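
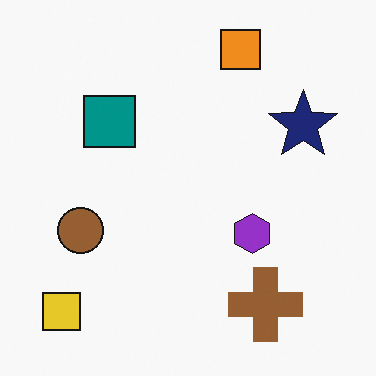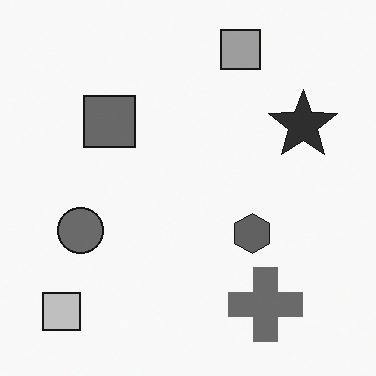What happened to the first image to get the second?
The second image is the first converted to grayscale.

All color is removed — every shape is now a shade of grey.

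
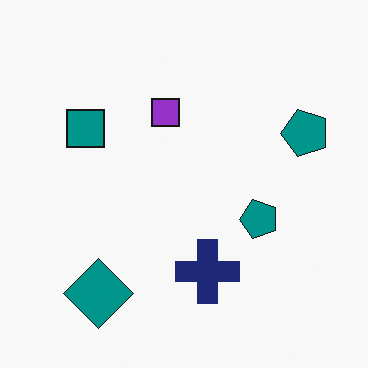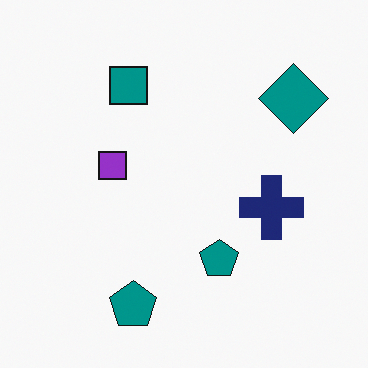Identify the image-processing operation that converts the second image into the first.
It was transposed (reflected across the top-left ↔ bottom-right diagonal).

Shapes have swapped their row and column positions — what was in the top-right is now in the bottom-left — a diagonal reflection.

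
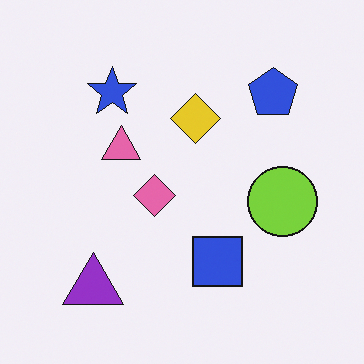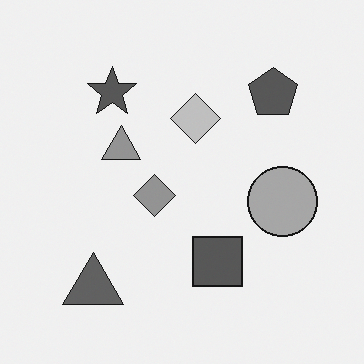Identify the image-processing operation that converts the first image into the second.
The transformation is: converted to grayscale.

All color is removed — every shape is now a shade of grey.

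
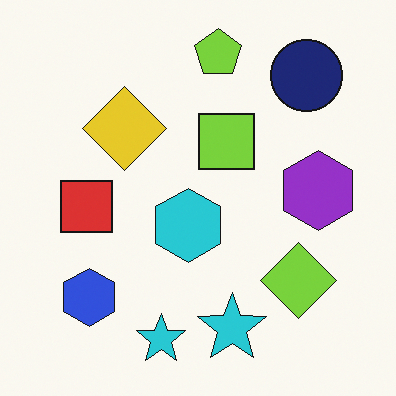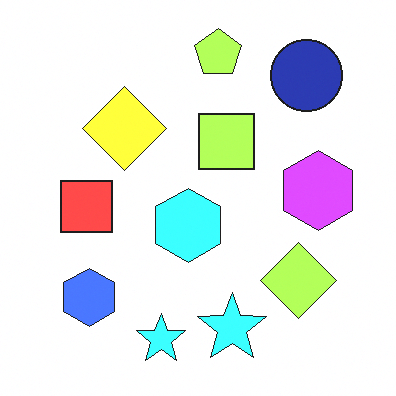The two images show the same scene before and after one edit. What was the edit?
This is the original image brightened a lot.

Every pixel — background and shapes alike — is uniformly brightened.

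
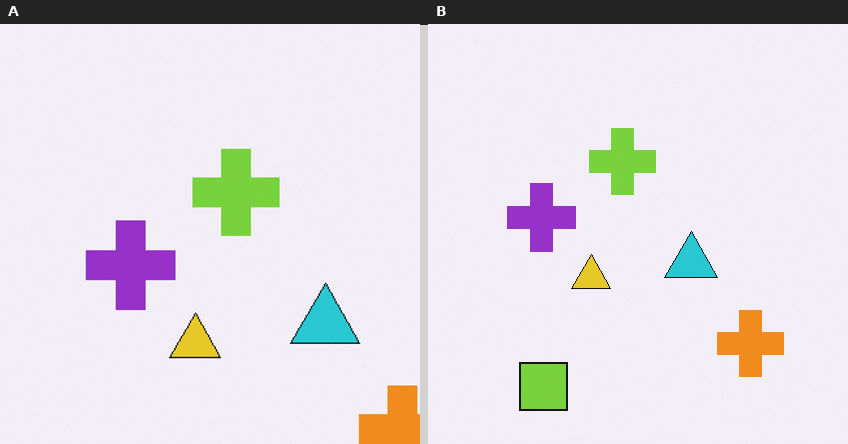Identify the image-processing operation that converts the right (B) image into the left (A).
The transformation is: cropped slightly and scaled back up.

The visible shapes are larger and the field of view is narrower; shapes near the original edges may be partly or wholly outside the frame — a crop-and-rescale.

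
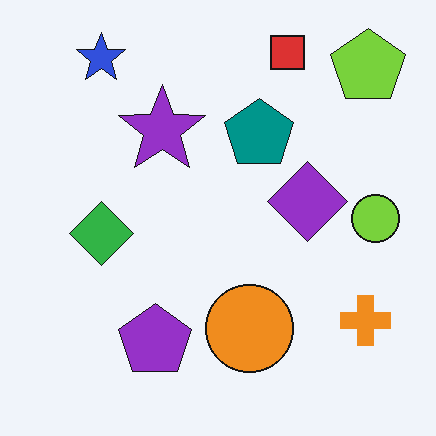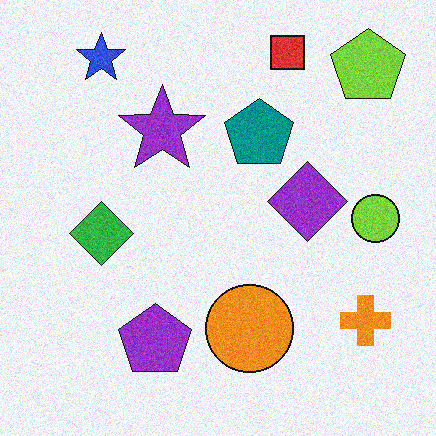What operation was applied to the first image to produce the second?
The second image is the first degraded with visible gaussian noise.

Random speckle covers the whole image, including the flat background.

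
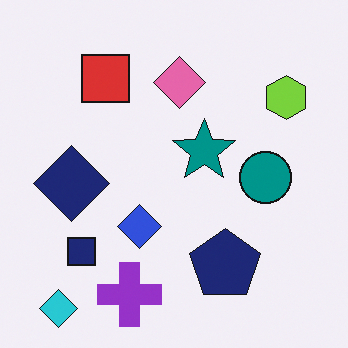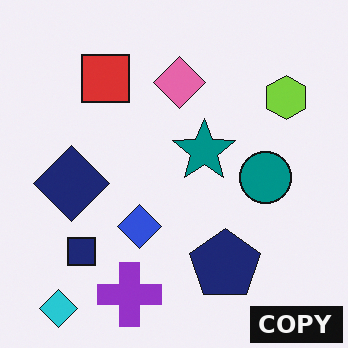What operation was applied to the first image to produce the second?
The second image is the first watermarked with the text "COPY" in the lower-right corner.

A dark label reading "COPY" appears in the lower-right corner.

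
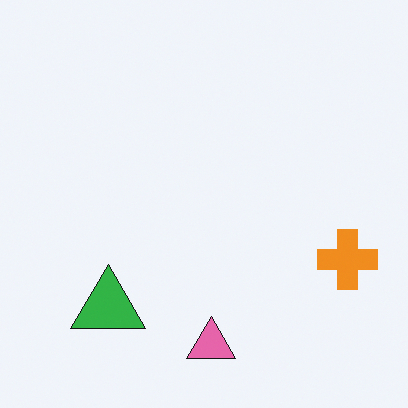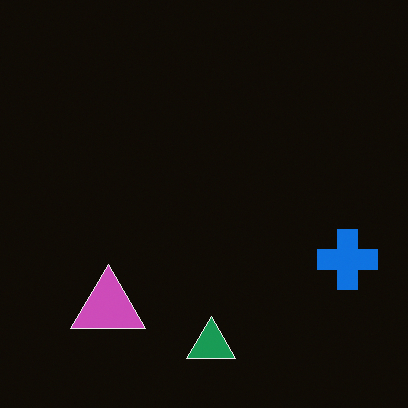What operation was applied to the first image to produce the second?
The transformation is: color-inverted (negative).

The light background has become dark and every shape's color is its complement — a photographic negative.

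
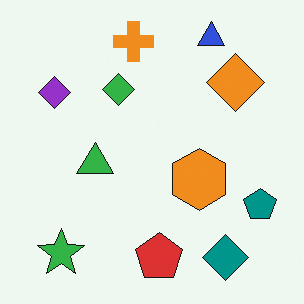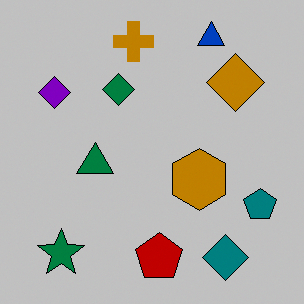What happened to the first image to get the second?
The image was heavily posterized to just a handful of flat colors.

Each flat color has snapped to a coarser quantized level — most visibly, the near-white background has dropped to a flat grey.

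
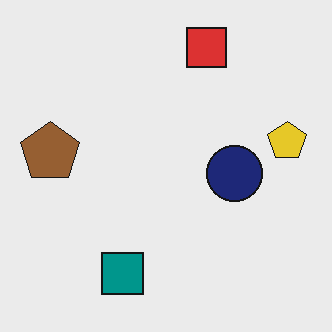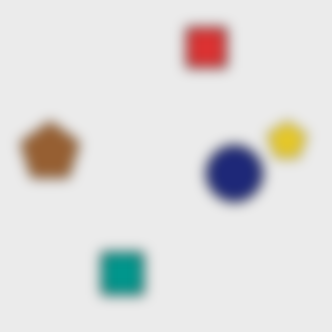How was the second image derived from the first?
The second image is the first strongly gaussian-blurred.

Shape edges and outlines are uniformly softened across the whole image.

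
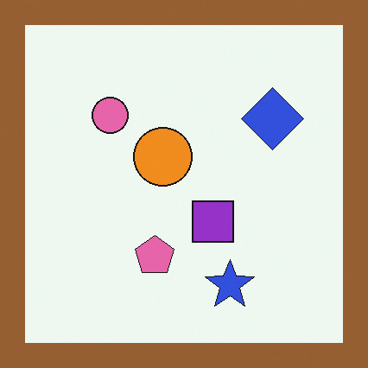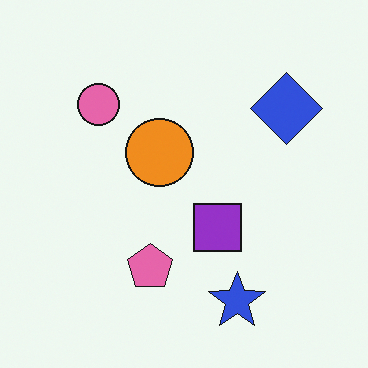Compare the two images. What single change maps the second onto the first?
The transformation is: framed with a brown border.

A solid brown frame runs around the edge of the first image, with the content slightly shrunk inside it.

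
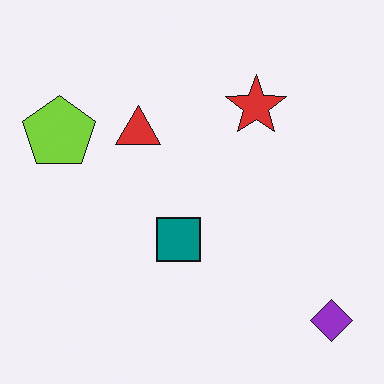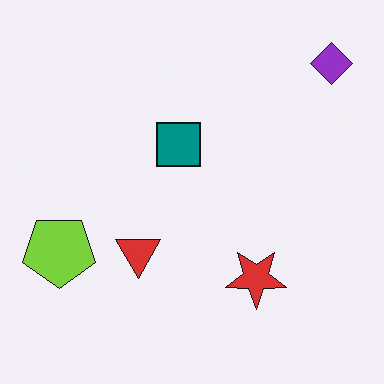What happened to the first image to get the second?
The image was flipped vertically (top ↔ bottom).

The purple diamond is in the bottom-right of the first image and the top-right of the second — shapes on opposite sides of the horizontal midline have swapped in a mirror flip.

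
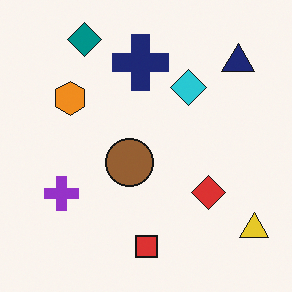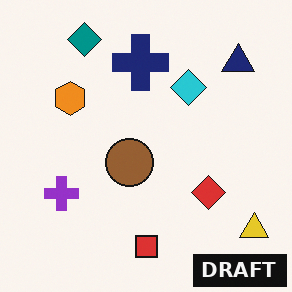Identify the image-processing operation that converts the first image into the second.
Watermarked with the text "DRAFT" in the lower-right corner.

A dark label reading "DRAFT" appears in the lower-right corner.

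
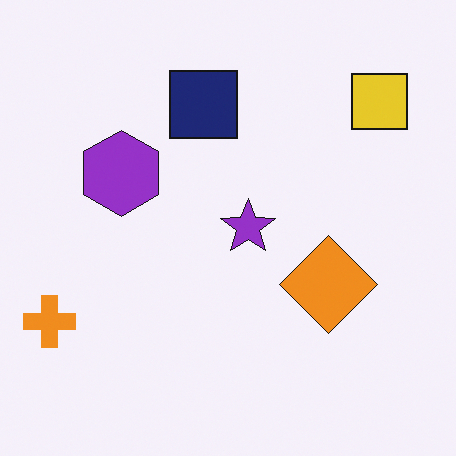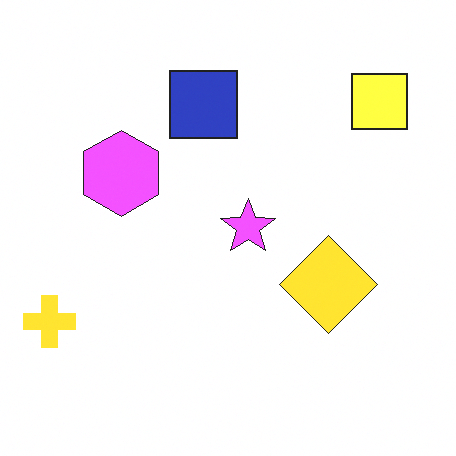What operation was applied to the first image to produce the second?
The second image is the first brightened a lot.

Every pixel — background and shapes alike — is uniformly brightened.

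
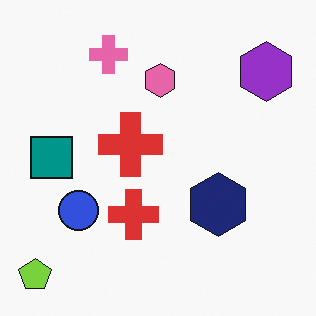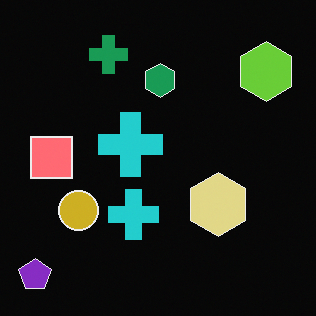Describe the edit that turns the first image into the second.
It was color-inverted (negative).

The light background has become dark and every shape's color is its complement — a photographic negative.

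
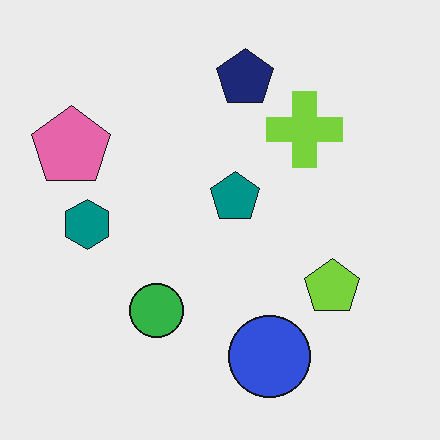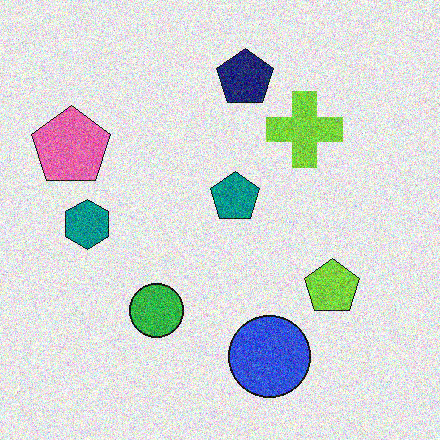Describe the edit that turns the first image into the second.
The image was degraded with a thick layer of grain.

Random speckle covers the whole image, including the flat background.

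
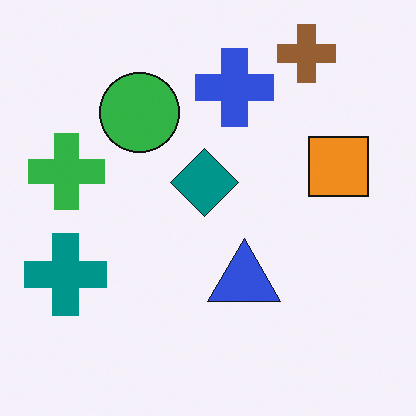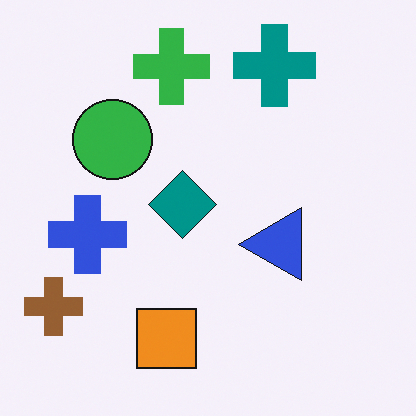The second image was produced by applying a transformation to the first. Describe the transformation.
The transformation is: transposed (reflected across the top-left ↔ bottom-right diagonal).

Shapes have swapped their row and column positions — what was in the top-right is now in the bottom-left — a diagonal reflection.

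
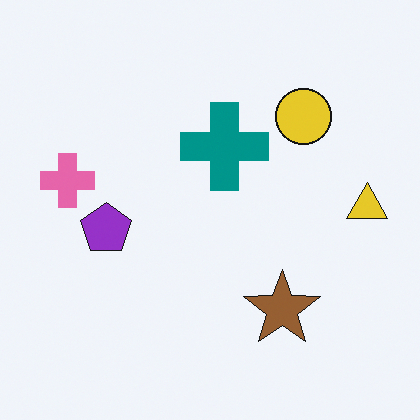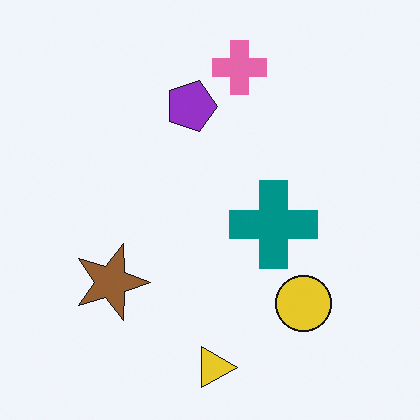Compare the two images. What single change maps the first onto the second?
The second image is the first rotated 90° clockwise.

The yellow triangle sits in the right of the first image and the bottom of the second — consistent with a whole-image 90° clockwise rotation.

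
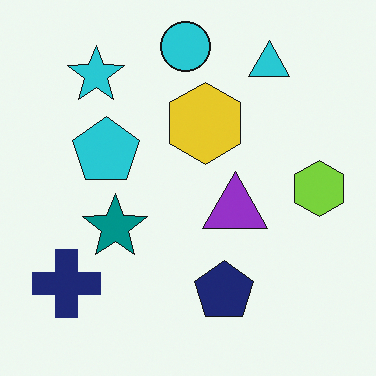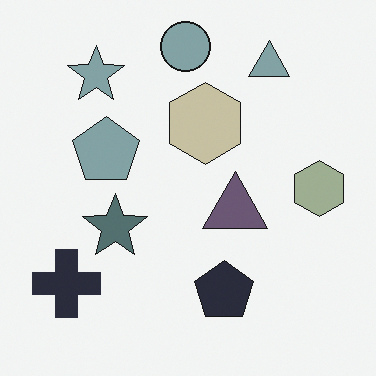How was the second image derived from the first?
It was made much more muted (saturation change).

All colors are more muted and greyish — a global saturation change.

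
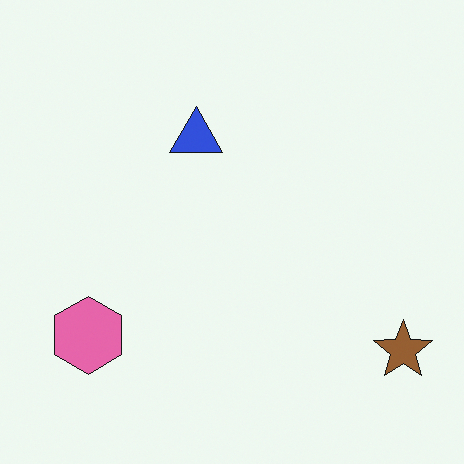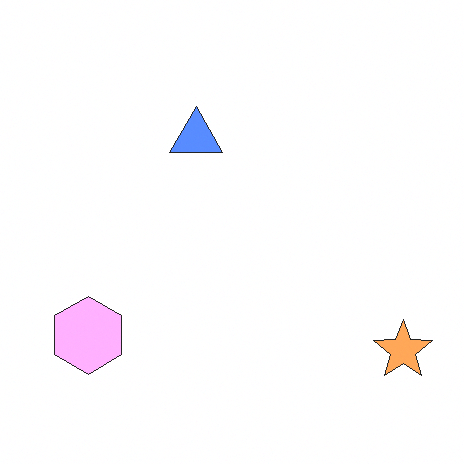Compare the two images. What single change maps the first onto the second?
It was noticeably brightened.

Every pixel — background and shapes alike — is uniformly brightened.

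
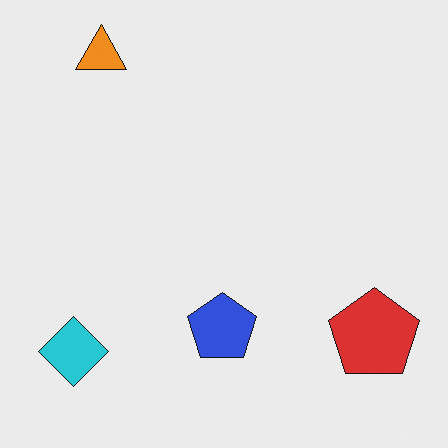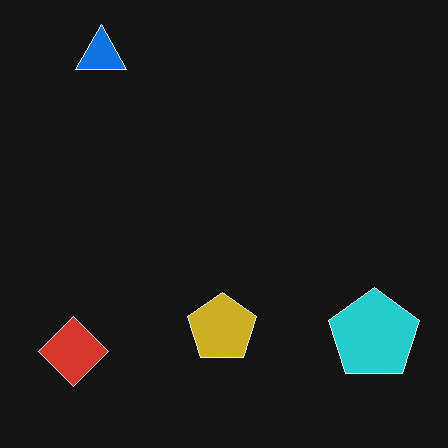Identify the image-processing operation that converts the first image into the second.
Color-inverted (negative).

The light background has become dark and every shape's color is its complement — a photographic negative.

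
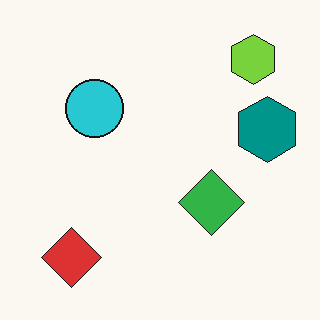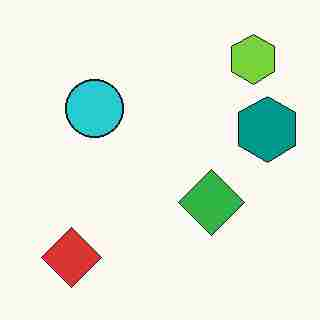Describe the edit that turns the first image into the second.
The second image is the first degraded with heavy JPEG compression.

Blocky 8×8 compression artifacts appear around shape edges and the flat background shows ringing — characteristic JPEG degradation.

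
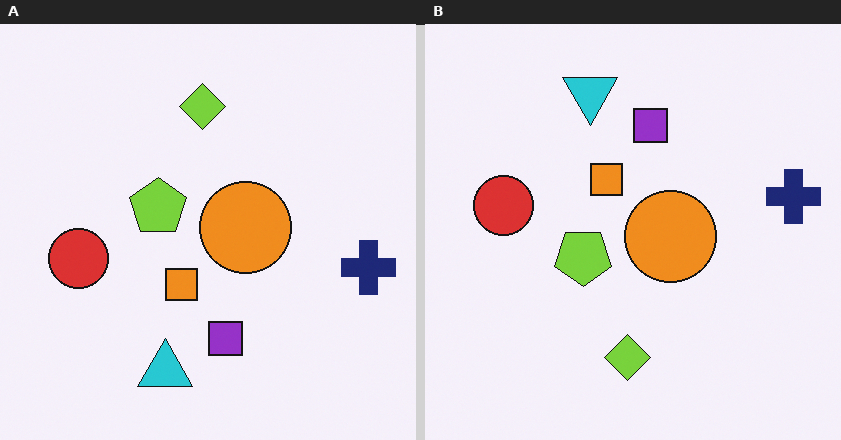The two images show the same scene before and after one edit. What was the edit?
The right (B) image is the left (A) flipped vertically (top ↔ bottom).

The cyan triangle is in the bottom of the left (A) image and the top of the right (B) — shapes on opposite sides of the horizontal midline have swapped in a mirror flip.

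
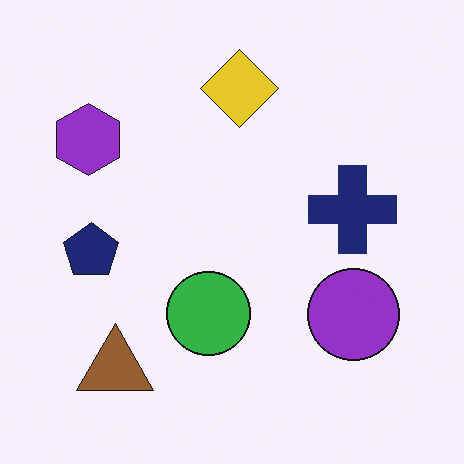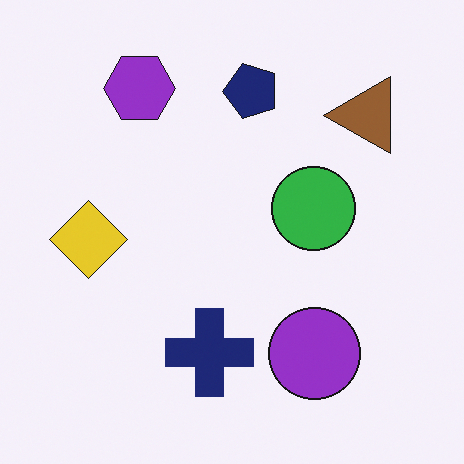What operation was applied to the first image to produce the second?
Transposed (reflected across the top-left ↔ bottom-right diagonal).

Shapes have swapped their row and column positions — what was in the top-right is now in the bottom-left — a diagonal reflection.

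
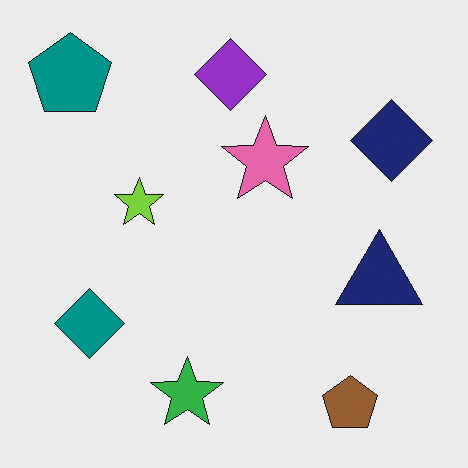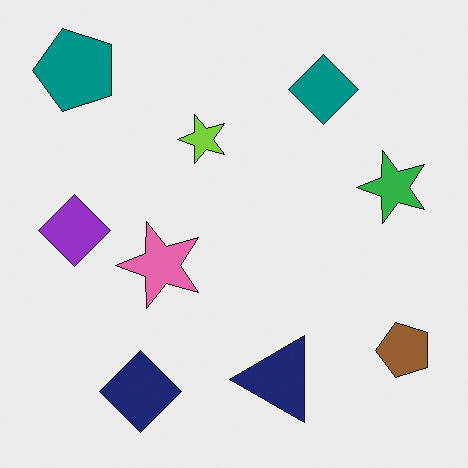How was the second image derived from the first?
Transposed (reflected across the top-left ↔ bottom-right diagonal).

Shapes have swapped their row and column positions — what was in the top-right is now in the bottom-left — a diagonal reflection.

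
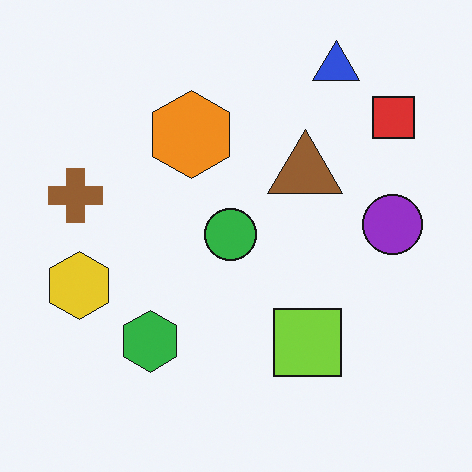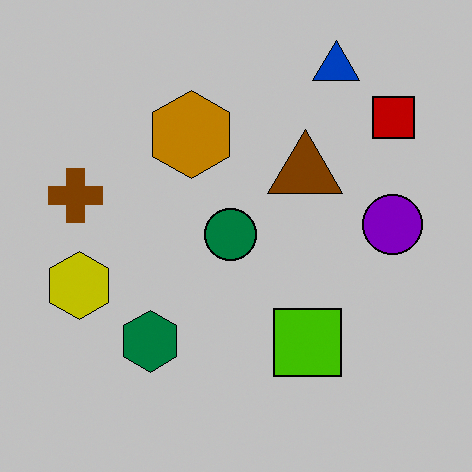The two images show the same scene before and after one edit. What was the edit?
Heavily posterized to just a handful of flat colors.

Each flat color has snapped to a coarser quantized level — most visibly, the near-white background has dropped to a flat grey.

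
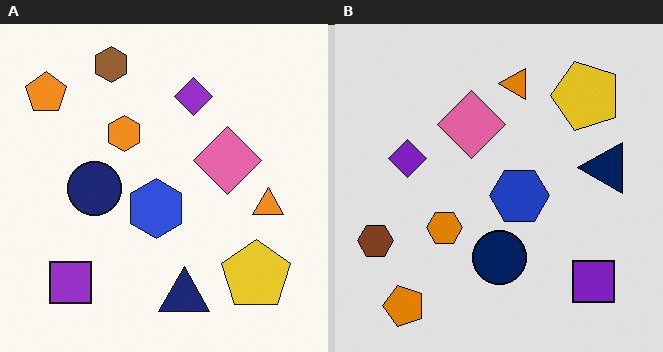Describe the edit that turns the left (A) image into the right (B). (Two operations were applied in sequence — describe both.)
This is the original image moderately posterized, then rotated 90° counter-clockwise.

Each flat color has snapped to a coarser quantized level — most visibly, the near-white background has dropped to a flat grey. The orange pentagon sits in the top-left of the left (A) image and the bottom-left of the right (B) — consistent with a whole-image 90° counter-clockwise rotation.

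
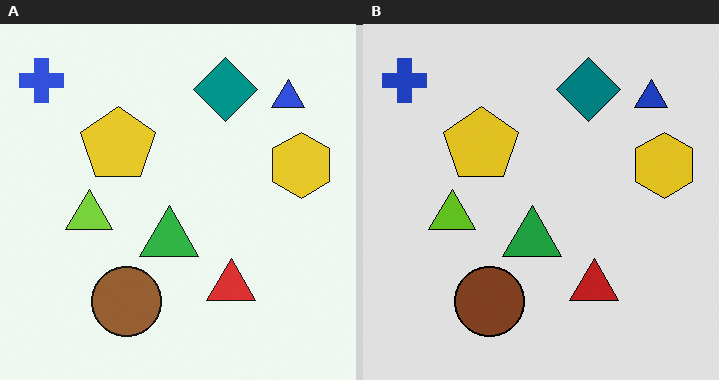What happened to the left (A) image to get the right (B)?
The transformation is: posterized to a reduced palette.

Each flat color has snapped to a coarser quantized level — most visibly, the near-white background has dropped to a flat grey.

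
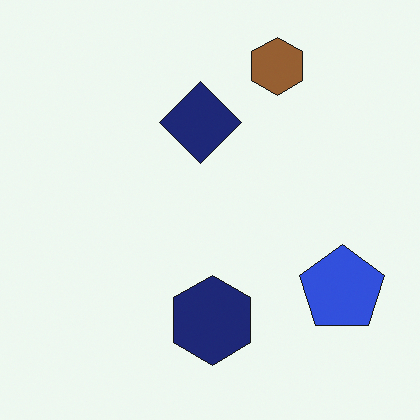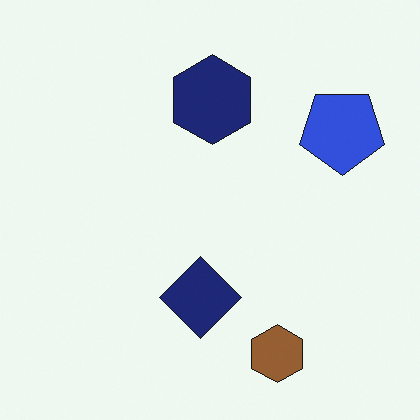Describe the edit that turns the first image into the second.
This is the original image flipped vertically (top ↔ bottom).

The brown hexagon is in the top of the first image and the bottom of the second — shapes on opposite sides of the horizontal midline have swapped in a mirror flip.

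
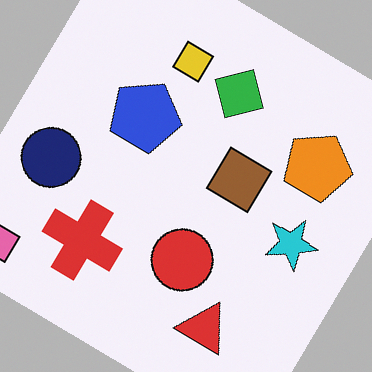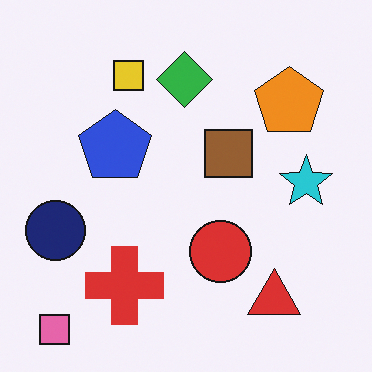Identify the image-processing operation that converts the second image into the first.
This is the original image rotated clockwise by a large amount — several tens of degrees.

Every shape is tilted by the same angle and the image corners show triangular fill wedges — a whole-image rotation by a non-right angle.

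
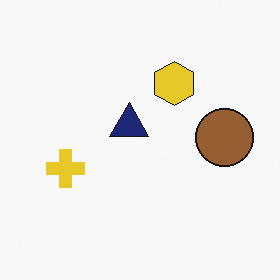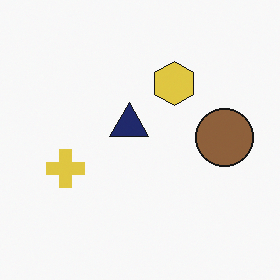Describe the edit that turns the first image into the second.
The transformation is: slightly desaturated.

All colors are more muted and greyish — a global saturation change.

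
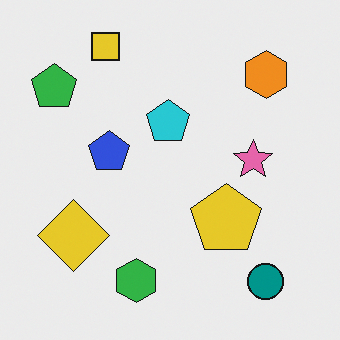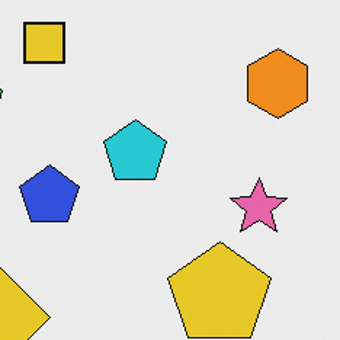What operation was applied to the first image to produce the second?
The image was cropped to a modestly smaller region and rescaled.

The visible shapes are larger and the field of view is narrower; shapes near the original edges may be partly or wholly outside the frame — a crop-and-rescale.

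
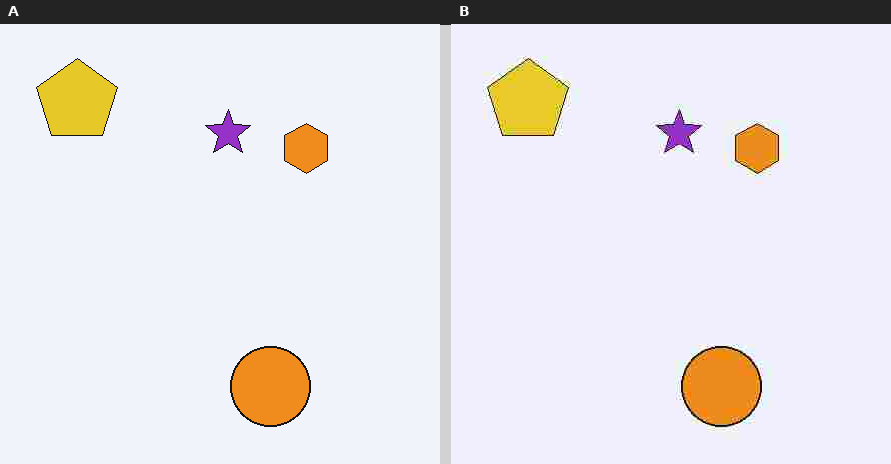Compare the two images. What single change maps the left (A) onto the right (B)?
Degraded with heavy JPEG compression.

Blocky 8×8 compression artifacts appear around shape edges and the flat background shows ringing — characteristic JPEG degradation.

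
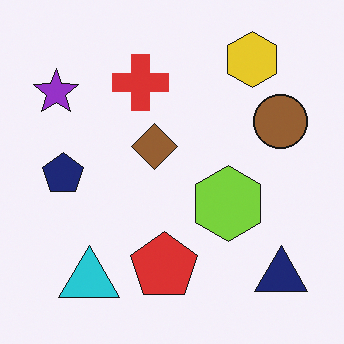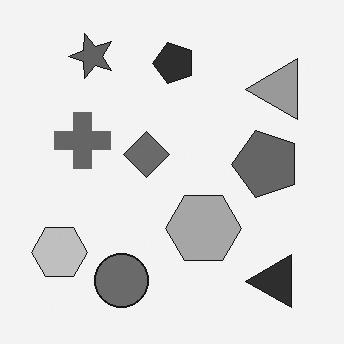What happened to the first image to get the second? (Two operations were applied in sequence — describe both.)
The transformation is: converted to grayscale, then transposed (reflected across the top-left ↔ bottom-right diagonal).

All color is removed — every shape is now a shade of grey. Shapes have swapped their row and column positions — what was in the top-right is now in the bottom-left — a diagonal reflection.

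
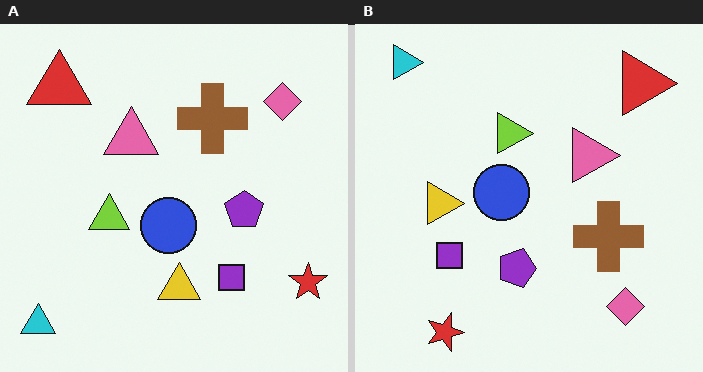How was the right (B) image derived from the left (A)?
The right (B) image is the left (A) rotated 90° clockwise.

The cyan triangle sits in the bottom-left of the left (A) image and the top-left of the right (B) — consistent with a whole-image 90° clockwise rotation.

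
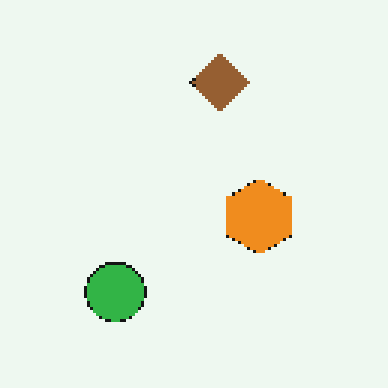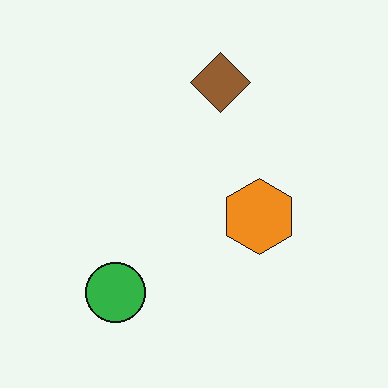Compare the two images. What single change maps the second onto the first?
The first image is the second lightly pixelated (a mild mosaic effect).

Shapes are reduced to large square blocks; fine edges and outlines are lost — a downscale-then-upscale (mosaic) effect.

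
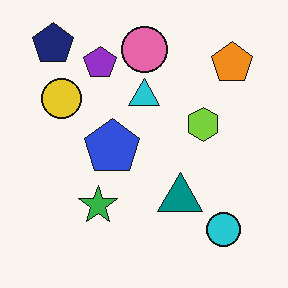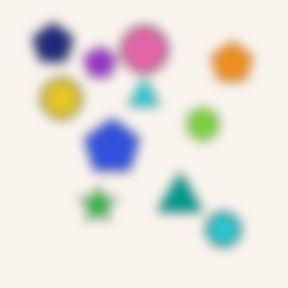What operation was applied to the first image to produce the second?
The second image is the first strongly gaussian-blurred.

Shape edges and outlines are uniformly softened across the whole image.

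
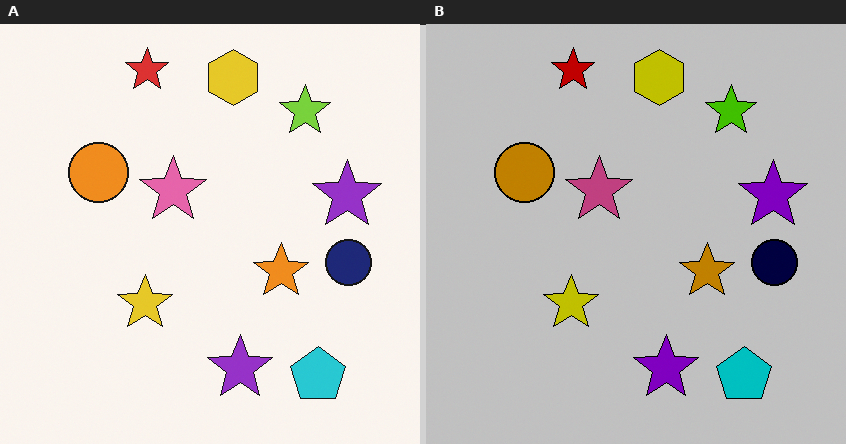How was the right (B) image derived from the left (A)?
The transformation is: heavily posterized to just a handful of flat colors.

Each flat color has snapped to a coarser quantized level — most visibly, the near-white background has dropped to a flat grey.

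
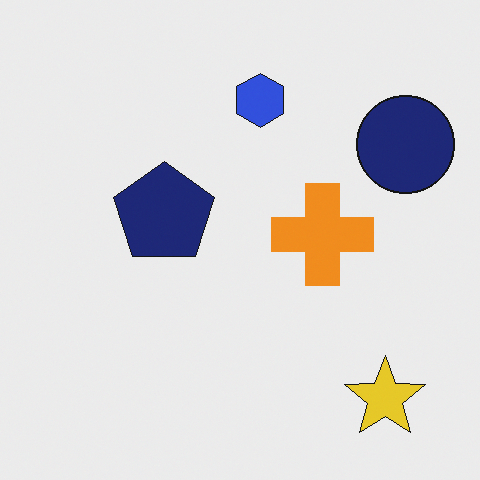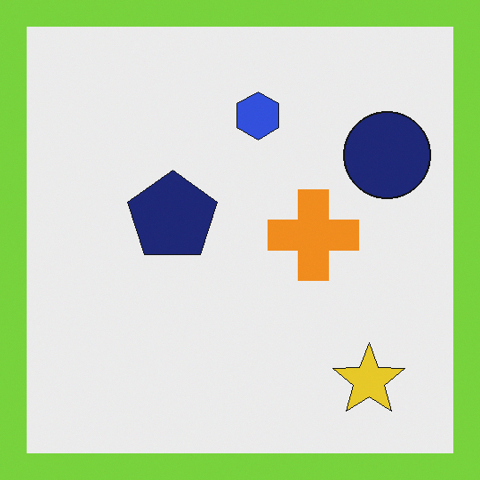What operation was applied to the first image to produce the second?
The second image is the first framed with a lime border.

A solid lime frame runs around the edge of the second image, with the content slightly shrunk inside it.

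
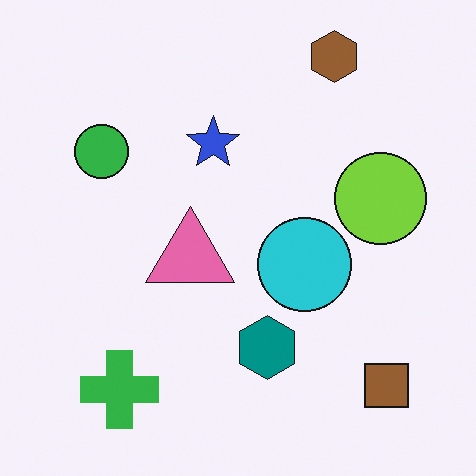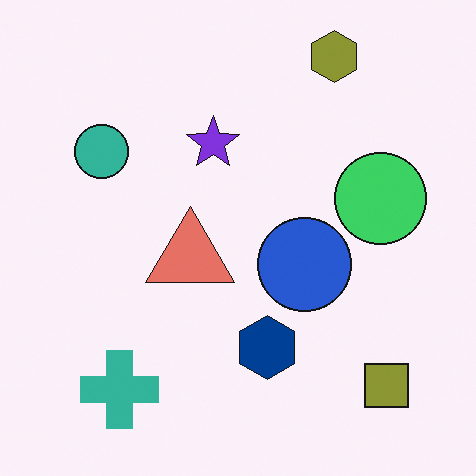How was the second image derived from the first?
This is the original image hue-shifted by a small amount.

Every shape's color has rotated by the same amount around the hue wheel — a uniform hue shift.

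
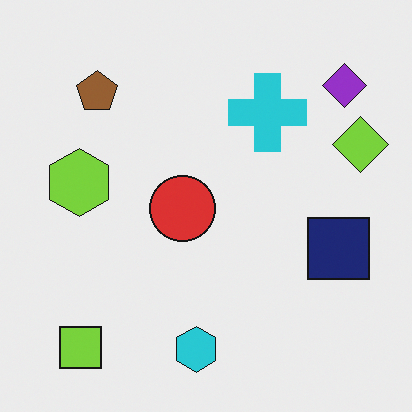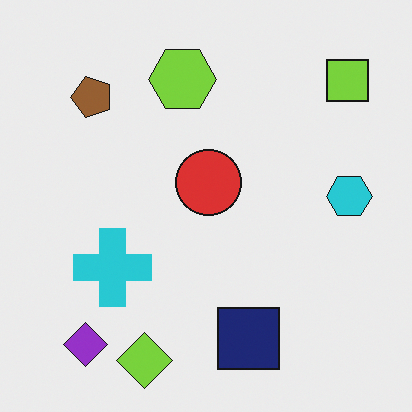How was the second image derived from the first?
Transposed (reflected across the top-left ↔ bottom-right diagonal).

Shapes have swapped their row and column positions — what was in the top-right is now in the bottom-left — a diagonal reflection.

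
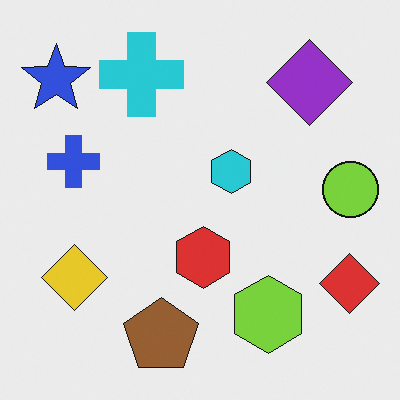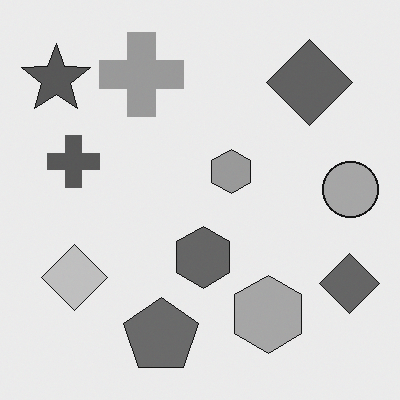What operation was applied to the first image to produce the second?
This is the original image converted to grayscale.

All color is removed — every shape is now a shade of grey.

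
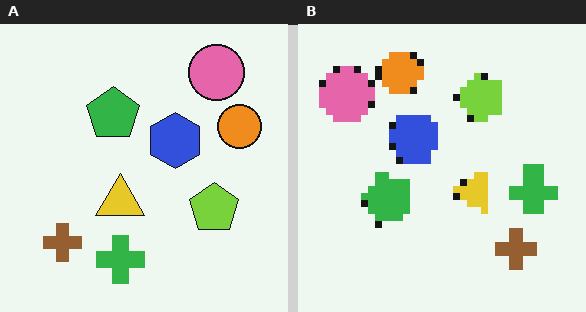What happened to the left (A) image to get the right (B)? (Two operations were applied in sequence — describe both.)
The image was rotated 90° counter-clockwise, then moderately pixelated.

The pink circle sits in the top-right of the left (A) image and the top-left of the right (B) — consistent with a whole-image 90° counter-clockwise rotation. Shapes are reduced to large square blocks; fine edges and outlines are lost — a downscale-then-upscale (mosaic) effect.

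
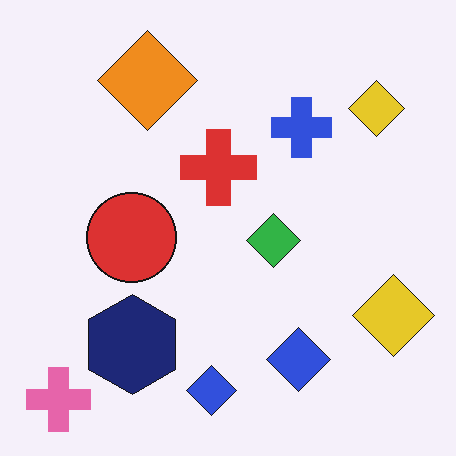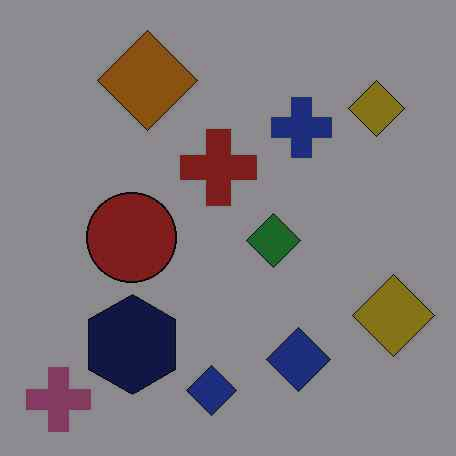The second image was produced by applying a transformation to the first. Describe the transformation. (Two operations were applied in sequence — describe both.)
The second image is the first heavily JPEG-compressed with obvious blocking artifacts, then substantially darkened.

Blocky 8×8 compression artifacts appear around shape edges and the flat background shows ringing — characteristic JPEG degradation. Every pixel — background and shapes alike — is uniformly darkened.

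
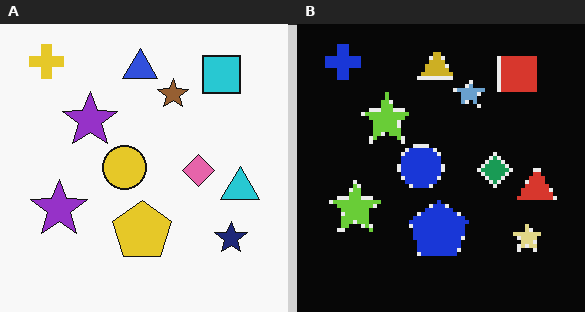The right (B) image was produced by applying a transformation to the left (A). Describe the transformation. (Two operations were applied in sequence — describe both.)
The image was color-inverted (negative), then lightly pixelated (a mild mosaic effect).

The light background has become dark and every shape's color is its complement — a photographic negative. Shapes are reduced to large square blocks; fine edges and outlines are lost — a downscale-then-upscale (mosaic) effect.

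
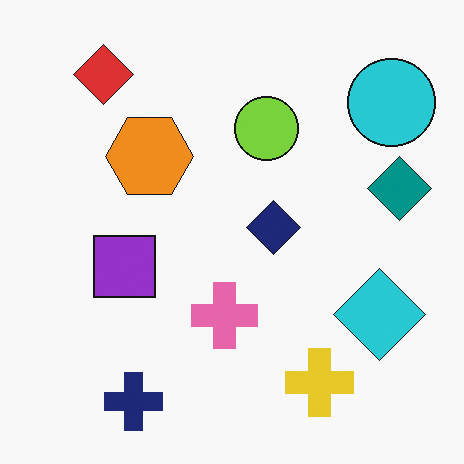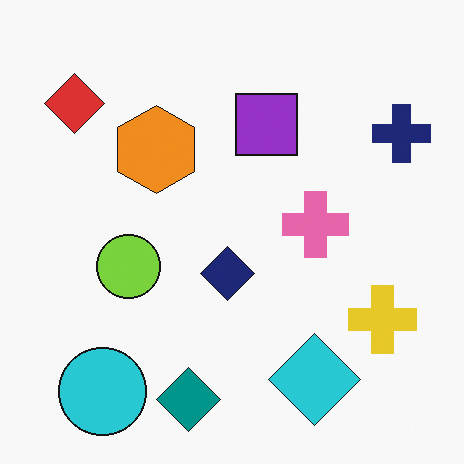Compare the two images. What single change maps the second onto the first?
Transposed (reflected across the top-left ↔ bottom-right diagonal).

Shapes have swapped their row and column positions — what was in the top-right is now in the bottom-left — a diagonal reflection.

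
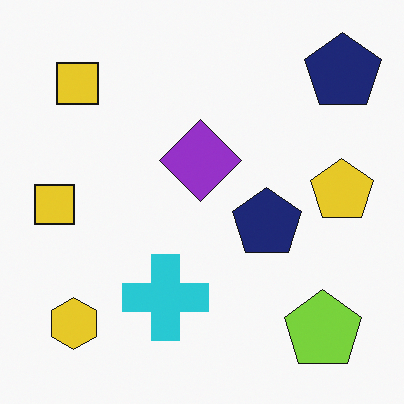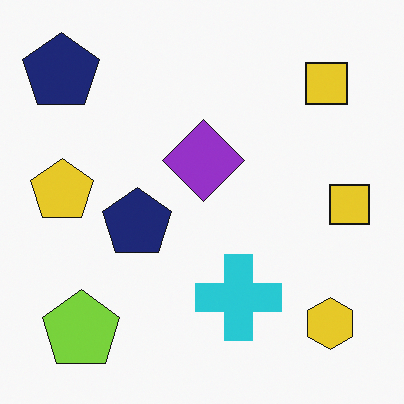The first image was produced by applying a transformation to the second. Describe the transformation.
Flipped horizontally (left ↔ right).

The yellow pentagon is in the left of the second image and the right of the first — shapes on opposite sides of the vertical midline have swapped in a mirror flip.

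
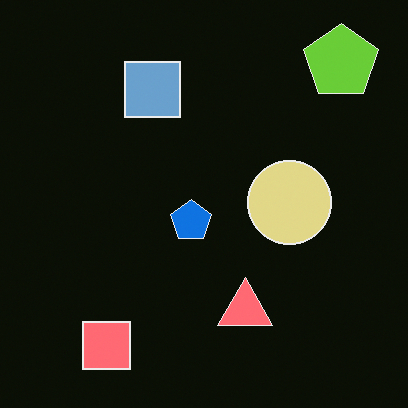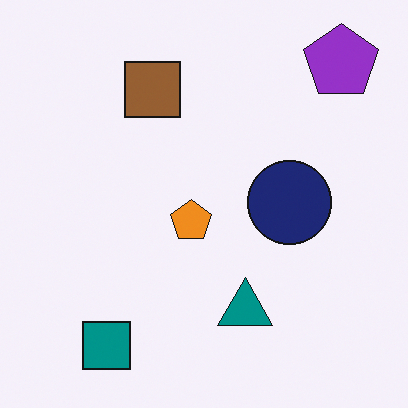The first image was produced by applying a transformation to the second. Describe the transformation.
Color-inverted (negative).

The light background has become dark and every shape's color is its complement — a photographic negative.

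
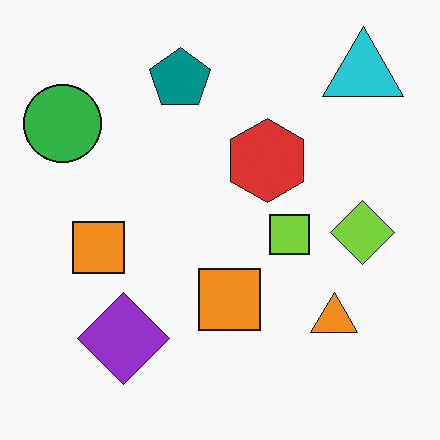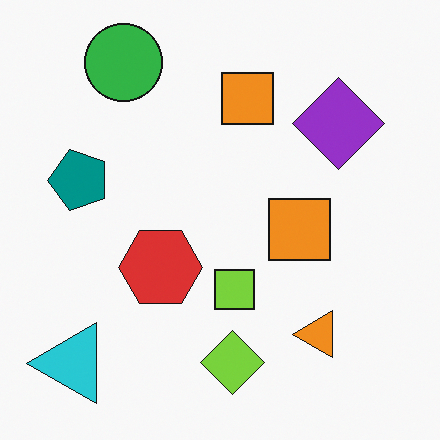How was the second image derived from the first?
The transformation is: transposed (reflected across the top-left ↔ bottom-right diagonal).

Shapes have swapped their row and column positions — what was in the top-right is now in the bottom-left — a diagonal reflection.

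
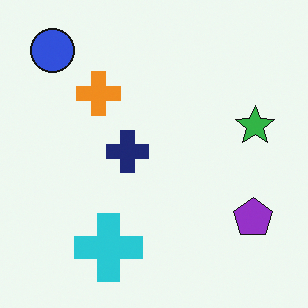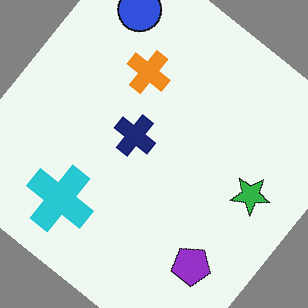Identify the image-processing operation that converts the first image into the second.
It was rotated clockwise by a large amount — several tens of degrees.

Every shape is tilted by the same angle and the image corners show triangular fill wedges — a whole-image rotation by a non-right angle.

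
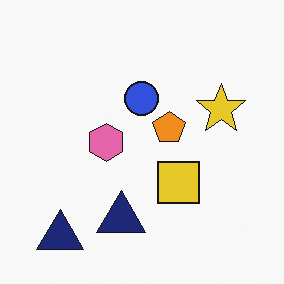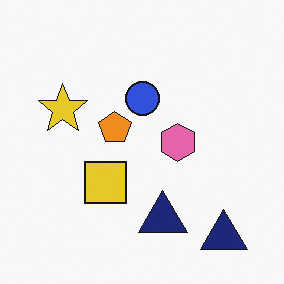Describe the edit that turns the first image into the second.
The image was flipped horizontally (left ↔ right).

The yellow star is in the right of the first image and the left of the second — shapes on opposite sides of the vertical midline have swapped in a mirror flip.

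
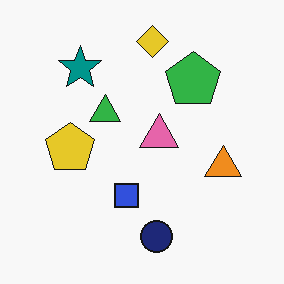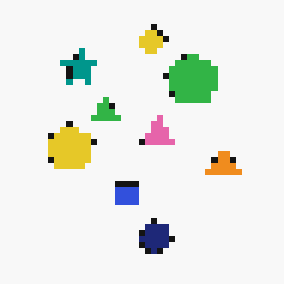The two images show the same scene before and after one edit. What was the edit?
It was moderately pixelated.

Shapes are reduced to large square blocks; fine edges and outlines are lost — a downscale-then-upscale (mosaic) effect.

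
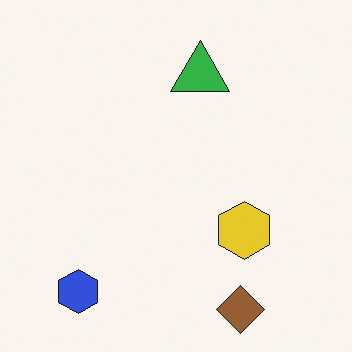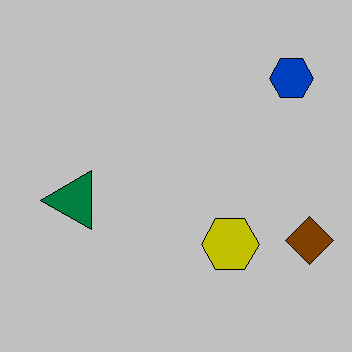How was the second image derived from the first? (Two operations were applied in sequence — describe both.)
Aggressively posterized, then transposed (reflected across the top-left ↔ bottom-right diagonal).

Each flat color has snapped to a coarser quantized level — most visibly, the near-white background has dropped to a flat grey. Shapes have swapped their row and column positions — what was in the top-right is now in the bottom-left — a diagonal reflection.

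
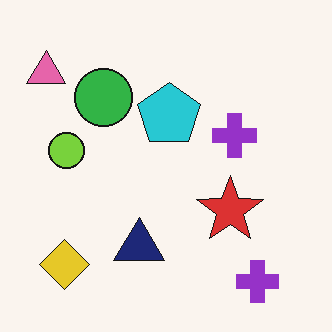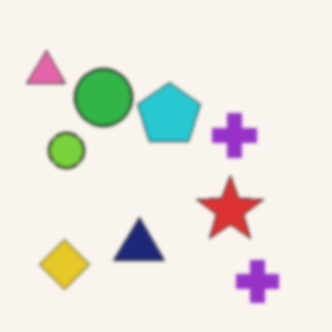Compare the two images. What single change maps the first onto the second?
The image was slightly softened.

Shape edges and outlines are uniformly softened across the whole image.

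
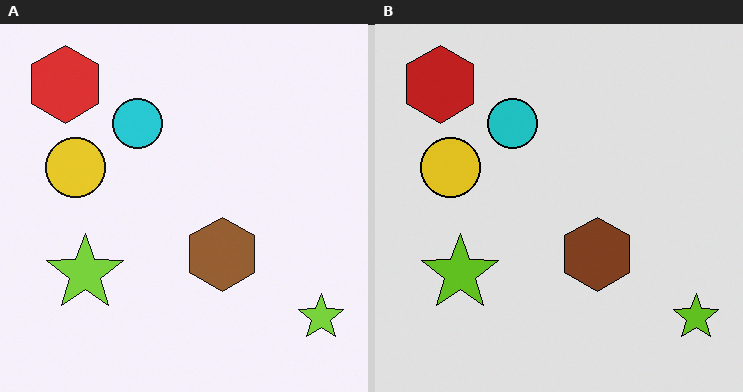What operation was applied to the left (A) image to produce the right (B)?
Moderately posterized.

Each flat color has snapped to a coarser quantized level — most visibly, the near-white background has dropped to a flat grey.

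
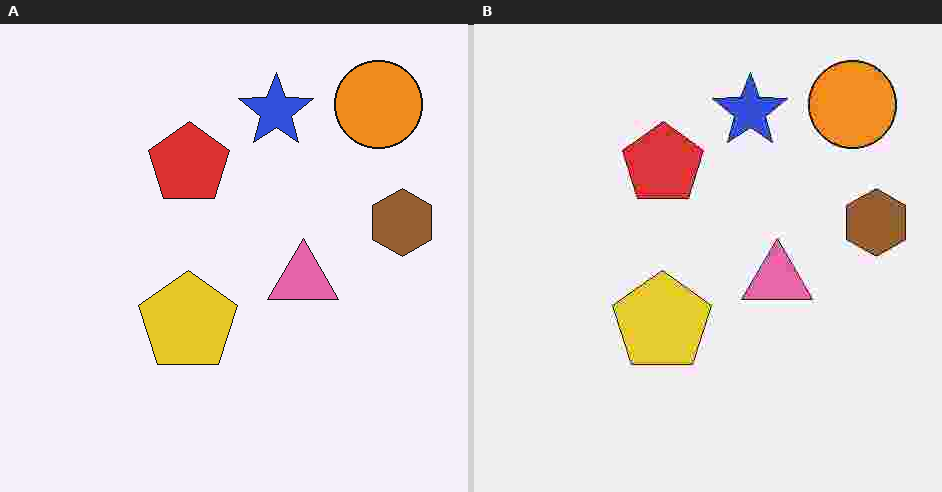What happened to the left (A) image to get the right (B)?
The right (B) image is the left (A) heavily JPEG-compressed with obvious blocking artifacts.

Blocky 8×8 compression artifacts appear around shape edges and the flat background shows ringing — characteristic JPEG degradation.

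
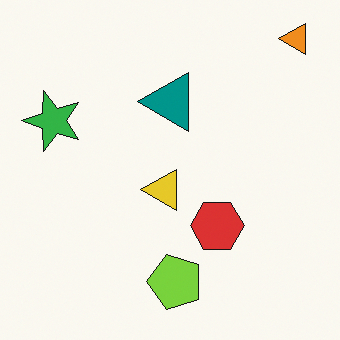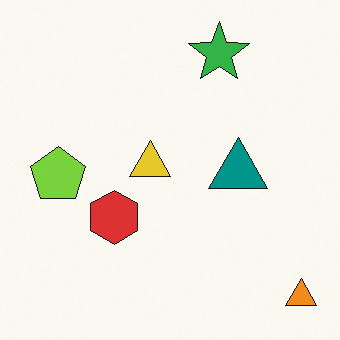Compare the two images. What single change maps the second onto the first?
This is the original image rotated 90° counter-clockwise.

The orange triangle sits in the bottom-right of the second image and the top-right of the first — consistent with a whole-image 90° counter-clockwise rotation.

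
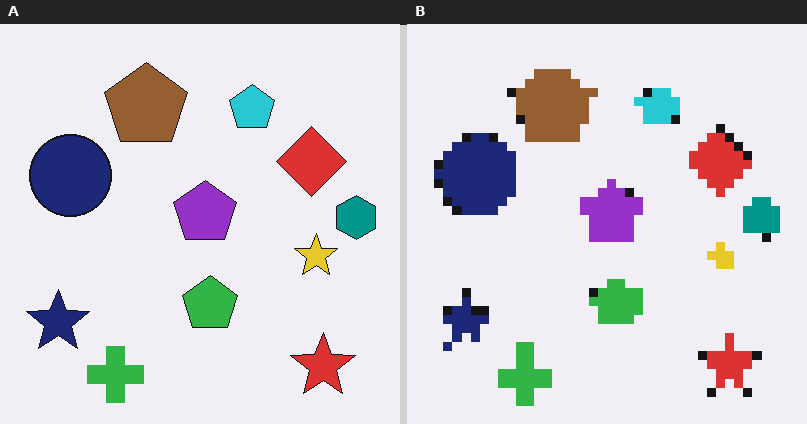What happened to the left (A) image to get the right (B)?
It was heavily pixelated into large blocks.

Shapes are reduced to large square blocks; fine edges and outlines are lost — a downscale-then-upscale (mosaic) effect.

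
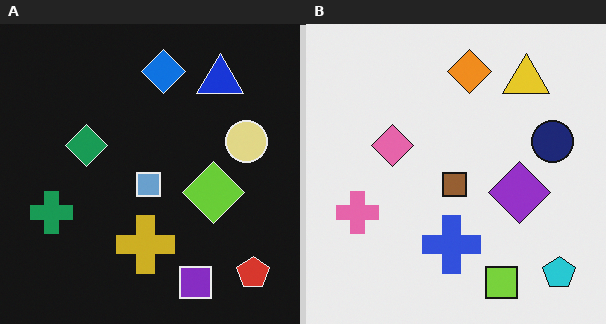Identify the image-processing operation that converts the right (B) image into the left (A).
This is the original image color-inverted (negative).

The light background has become dark and every shape's color is its complement — a photographic negative.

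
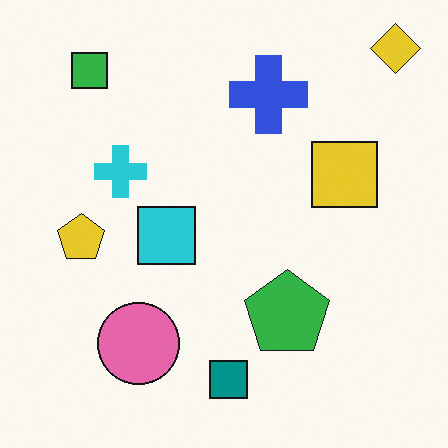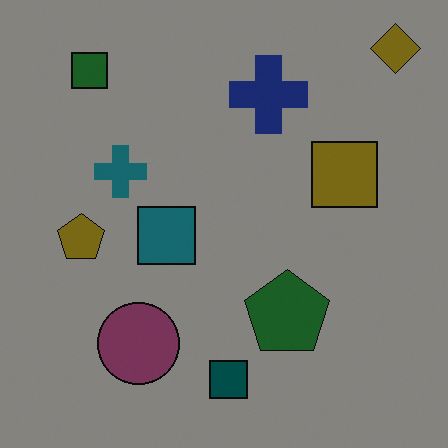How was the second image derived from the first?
Noticeably darkened.

Every pixel — background and shapes alike — is uniformly darkened.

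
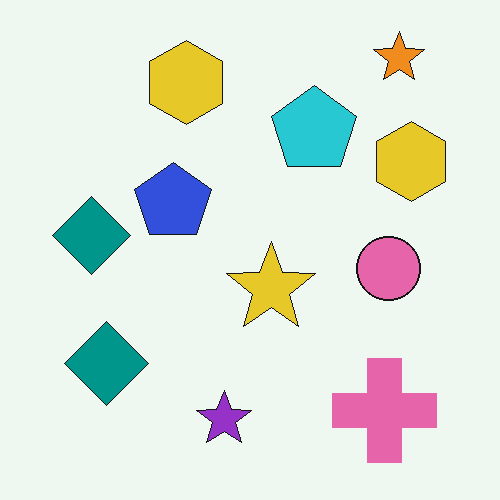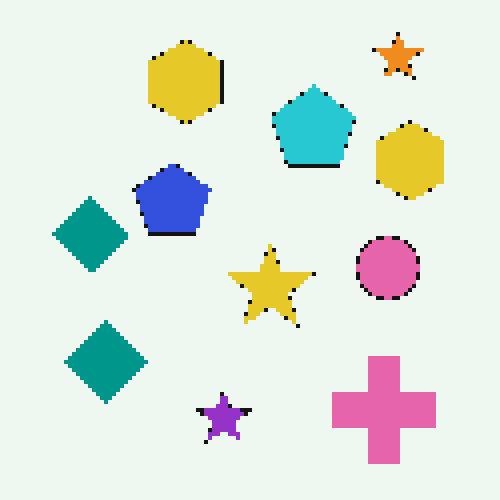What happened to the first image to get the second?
This is the original image lightly pixelated (a mild mosaic effect).

Shapes are reduced to large square blocks; fine edges and outlines are lost — a downscale-then-upscale (mosaic) effect.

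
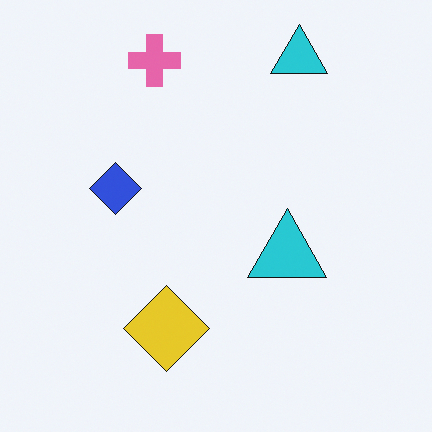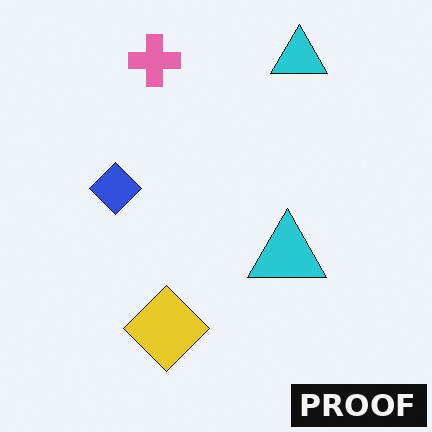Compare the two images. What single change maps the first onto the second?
The second image is the first watermarked with the text "PROOF" in the lower-right corner.

A dark label reading "PROOF" appears in the lower-right corner.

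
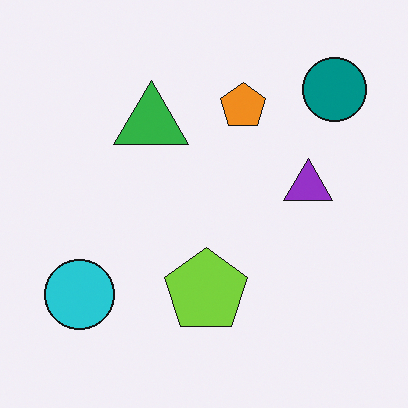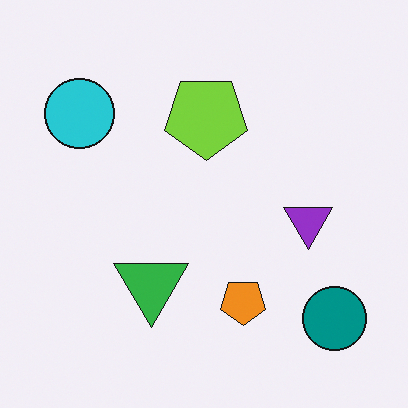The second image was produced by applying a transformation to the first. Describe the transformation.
It was flipped vertically (top ↔ bottom).

The teal circle is in the top-right of the first image and the bottom-right of the second — shapes on opposite sides of the horizontal midline have swapped in a mirror flip.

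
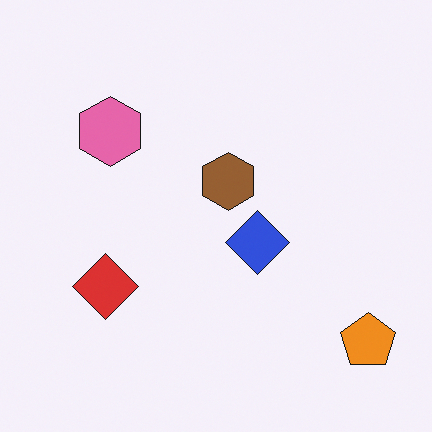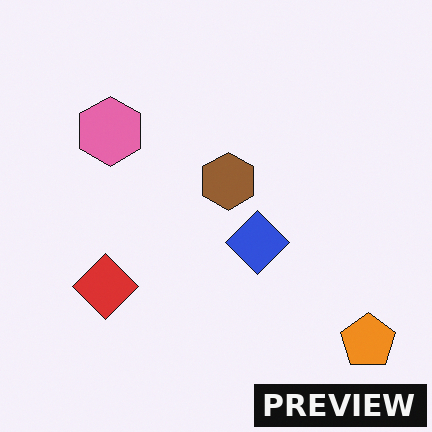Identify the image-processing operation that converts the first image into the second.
The transformation is: watermarked with the text "PREVIEW" in the lower-right corner.

A dark label reading "PREVIEW" appears in the lower-right corner.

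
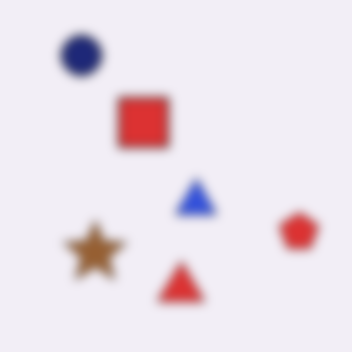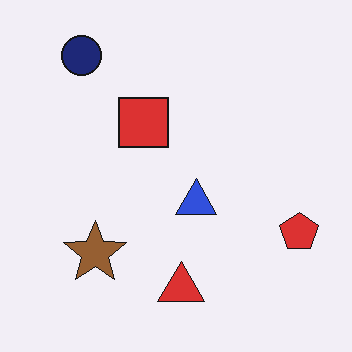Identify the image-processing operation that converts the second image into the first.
The transformation is: heavily blurred.

Shape edges and outlines are uniformly softened across the whole image.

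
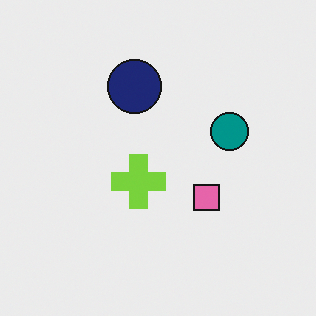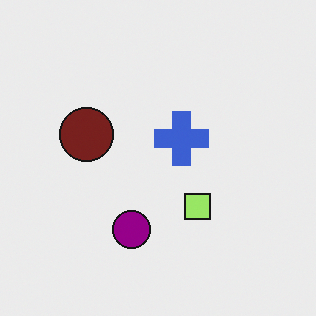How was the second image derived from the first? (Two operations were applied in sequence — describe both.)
This is the original image transposed (reflected across the top-left ↔ bottom-right diagonal), then hue-shifted noticeably.

Shapes have swapped their row and column positions — what was in the top-right is now in the bottom-left — a diagonal reflection. Every shape's color has rotated by the same amount around the hue wheel — a uniform hue shift.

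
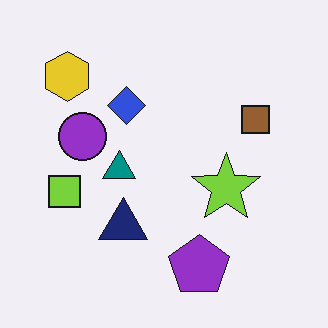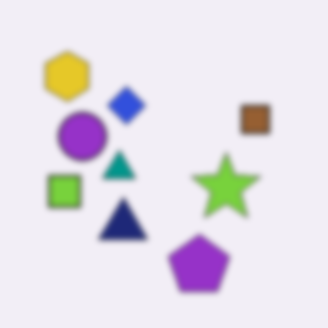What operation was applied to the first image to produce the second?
This is the original image noticeably gaussian-blurred.

Shape edges and outlines are uniformly softened across the whole image.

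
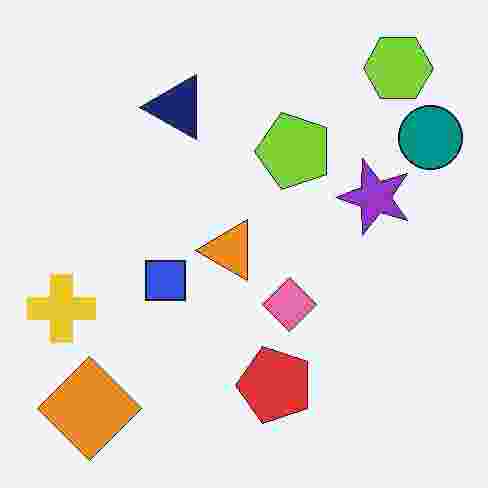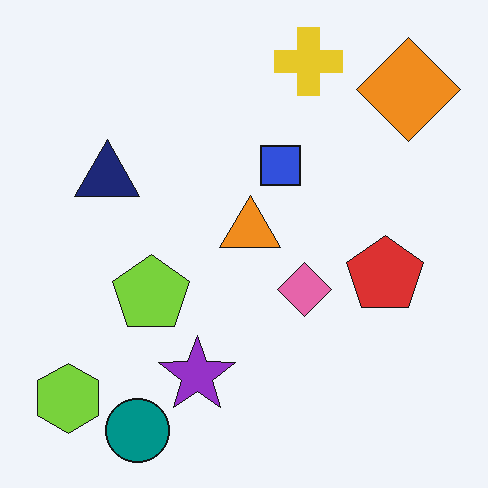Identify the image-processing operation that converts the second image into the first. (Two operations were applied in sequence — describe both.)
The image was heavily JPEG-compressed with obvious blocking artifacts, then transposed (reflected across the top-left ↔ bottom-right diagonal).

Blocky 8×8 compression artifacts appear around shape edges and the flat background shows ringing — characteristic JPEG degradation. Shapes have swapped their row and column positions — what was in the top-right is now in the bottom-left — a diagonal reflection.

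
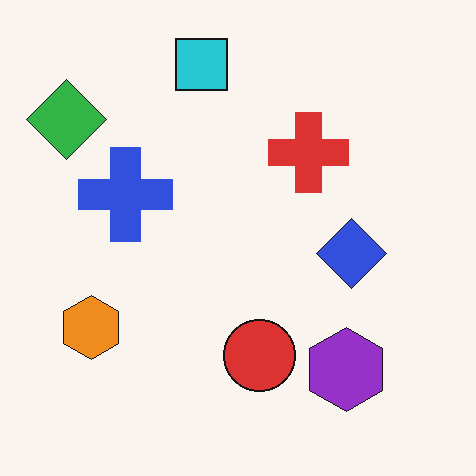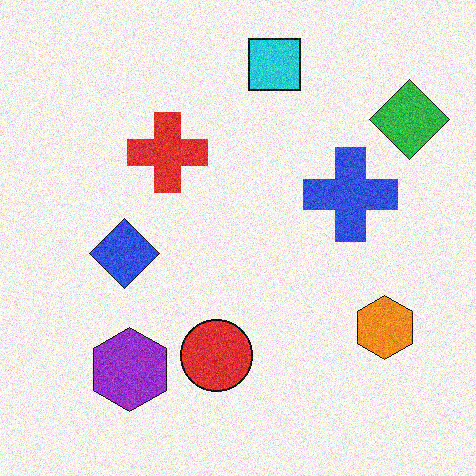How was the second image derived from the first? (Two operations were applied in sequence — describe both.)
It was flipped horizontally (left ↔ right), then degraded with moderate additive noise.

The green diamond is in the top-left of the first image and the top-right of the second — shapes on opposite sides of the vertical midline have swapped in a mirror flip. Random speckle covers the whole image, including the flat background.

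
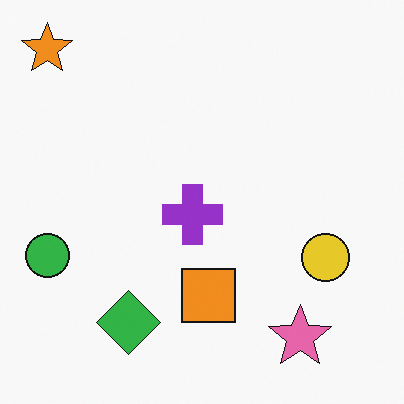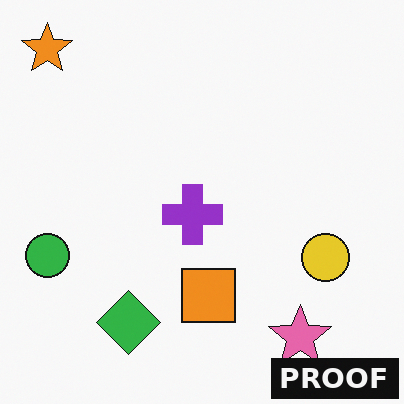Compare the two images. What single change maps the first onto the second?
Watermarked with the text "PROOF" in the lower-right corner.

A dark label reading "PROOF" appears in the lower-right corner.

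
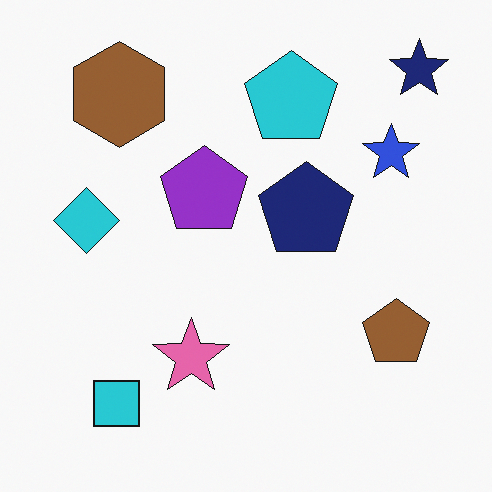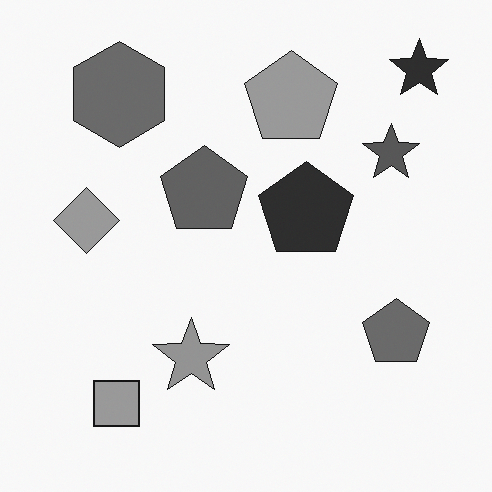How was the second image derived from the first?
This is the original image converted to grayscale.

All color is removed — every shape is now a shade of grey.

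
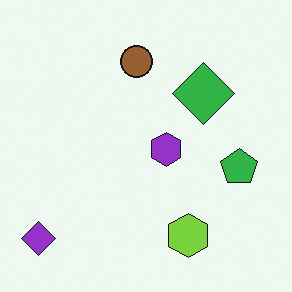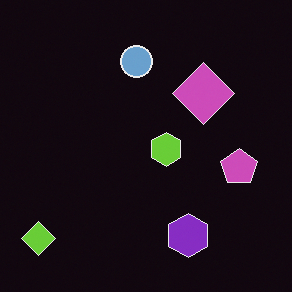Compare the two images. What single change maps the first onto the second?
The second image is the first color-inverted (negative).

The light background has become dark and every shape's color is its complement — a photographic negative.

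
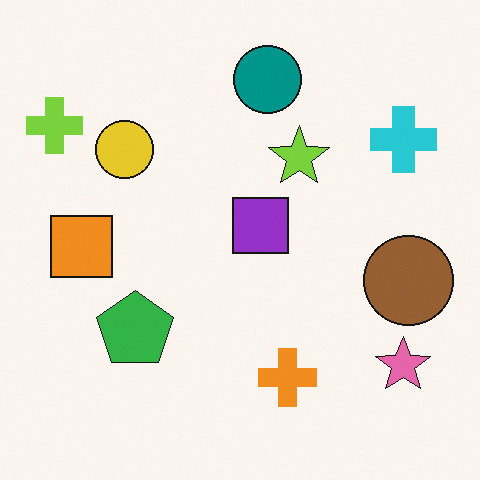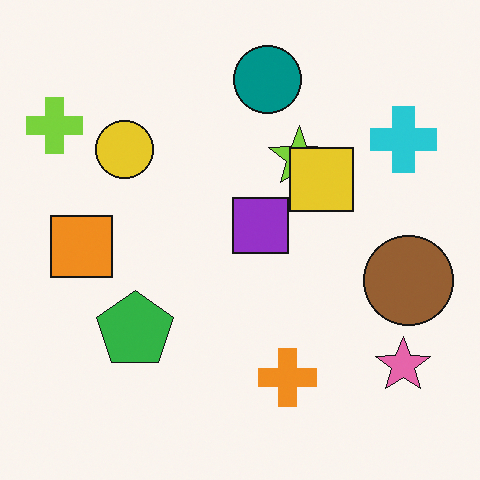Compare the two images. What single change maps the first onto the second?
It was overlaid with an additional yellow square.

A yellow square appears in the second image that is absent from the first.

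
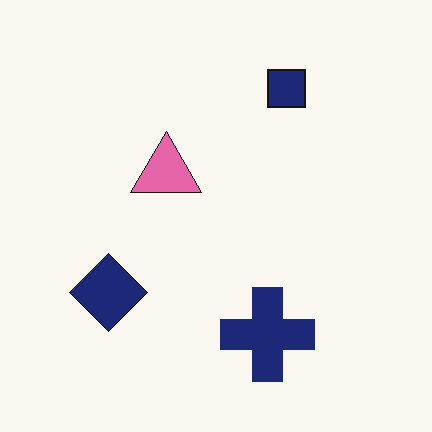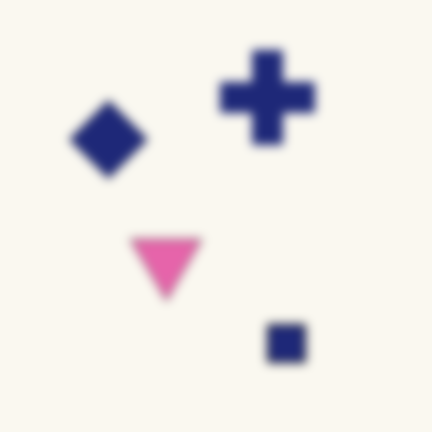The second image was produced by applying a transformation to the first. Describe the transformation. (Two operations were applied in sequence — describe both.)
The second image is the first flipped vertically (top ↔ bottom), then strongly gaussian-blurred.

The navy square is in the top of the first image and the bottom of the second — shapes on opposite sides of the horizontal midline have swapped in a mirror flip. Shape edges and outlines are uniformly softened across the whole image.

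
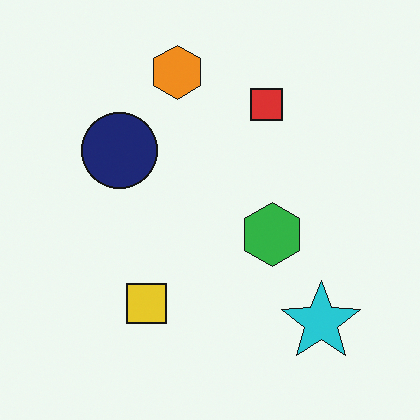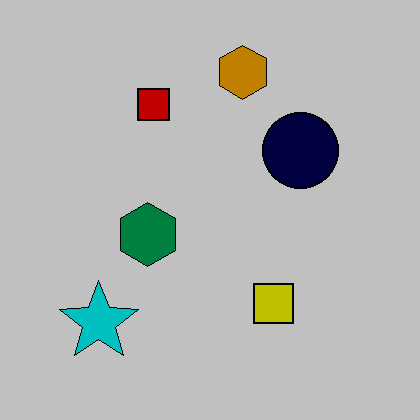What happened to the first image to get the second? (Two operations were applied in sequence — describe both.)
This is the original image aggressively posterized, then flipped horizontally (left ↔ right).

Each flat color has snapped to a coarser quantized level — most visibly, the near-white background has dropped to a flat grey. The cyan star is in the bottom-right of the first image and the bottom-left of the second — shapes on opposite sides of the vertical midline have swapped in a mirror flip.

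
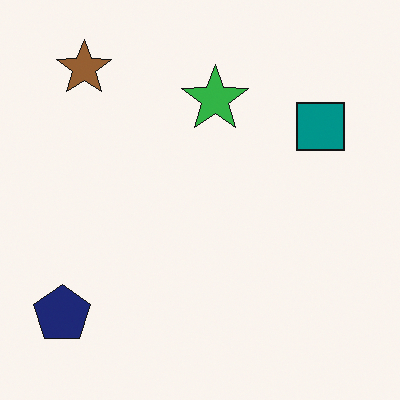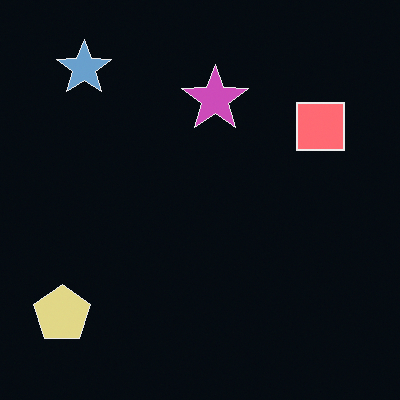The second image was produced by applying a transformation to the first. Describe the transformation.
The transformation is: color-inverted (negative).

The light background has become dark and every shape's color is its complement — a photographic negative.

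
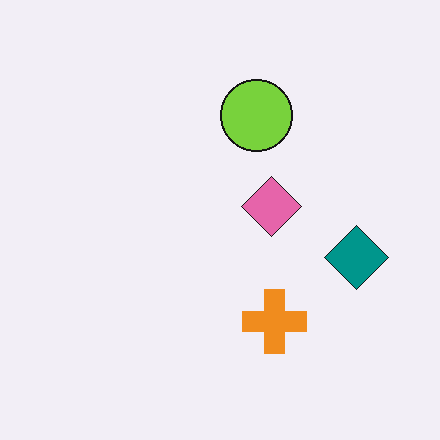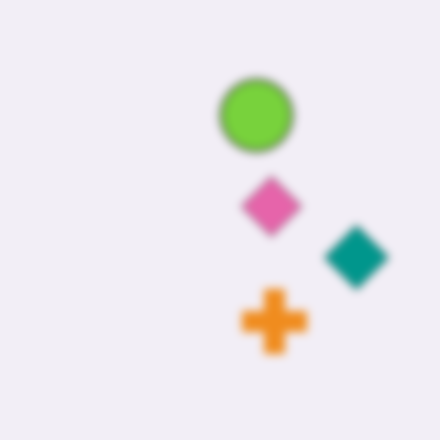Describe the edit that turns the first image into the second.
It was noticeably gaussian-blurred.

Shape edges and outlines are uniformly softened across the whole image.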